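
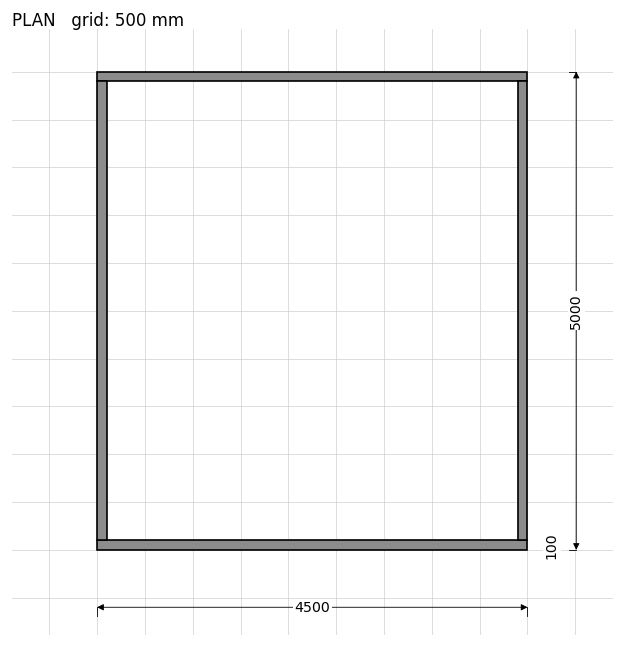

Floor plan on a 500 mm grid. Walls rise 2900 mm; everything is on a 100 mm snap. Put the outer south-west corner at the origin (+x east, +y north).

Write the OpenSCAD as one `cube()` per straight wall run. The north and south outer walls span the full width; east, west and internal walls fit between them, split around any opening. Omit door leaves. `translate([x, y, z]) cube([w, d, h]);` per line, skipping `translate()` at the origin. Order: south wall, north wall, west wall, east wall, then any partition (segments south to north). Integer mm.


cube([4500, 100, 2900]);
translate([0, 4900, 0]) cube([4500, 100, 2900]);
translate([0, 100, 0]) cube([100, 4800, 2900]);
translate([4400, 100, 0]) cube([100, 4800, 2900]);


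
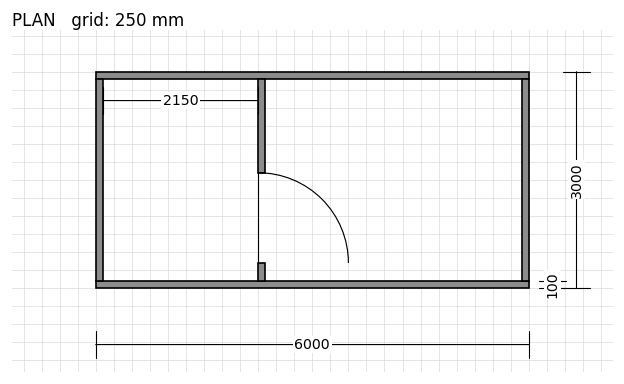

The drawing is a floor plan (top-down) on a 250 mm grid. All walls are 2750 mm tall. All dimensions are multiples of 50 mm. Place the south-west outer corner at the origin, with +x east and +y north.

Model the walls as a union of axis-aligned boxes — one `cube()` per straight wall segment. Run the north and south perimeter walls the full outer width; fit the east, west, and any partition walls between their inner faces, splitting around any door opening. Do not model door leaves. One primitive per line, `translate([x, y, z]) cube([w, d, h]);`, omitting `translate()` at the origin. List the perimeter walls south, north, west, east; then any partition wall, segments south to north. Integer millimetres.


cube([6000, 100, 2750]);
translate([0, 2900, 0]) cube([6000, 100, 2750]);
translate([0, 100, 0]) cube([100, 2800, 2750]);
translate([5900, 100, 0]) cube([100, 2800, 2750]);
translate([2250, 100, 0]) cube([100, 250, 2750]);
translate([2250, 1600, 0]) cube([100, 1300, 2750]);


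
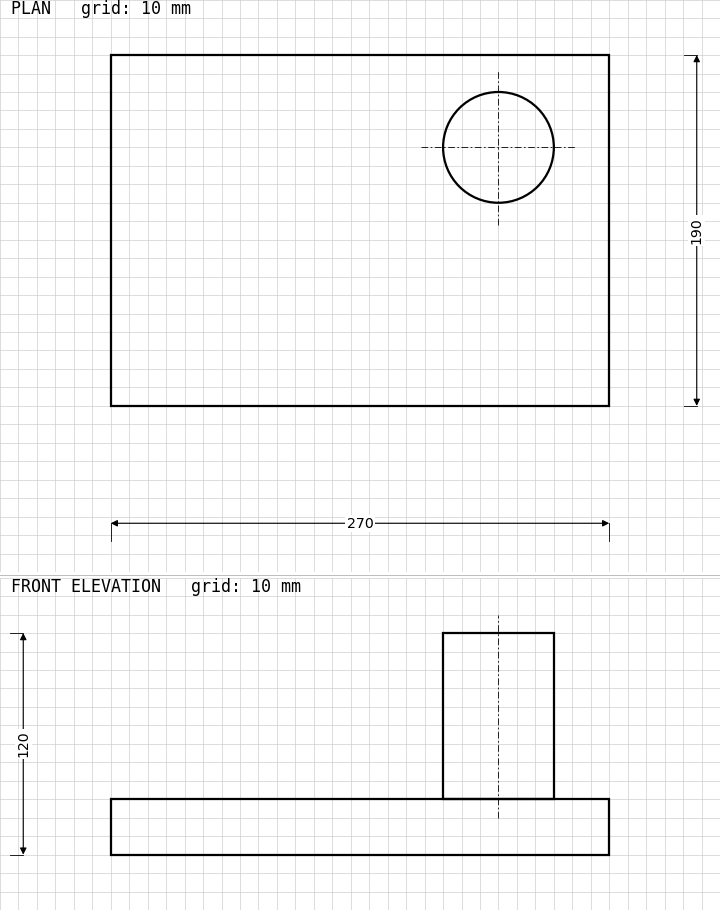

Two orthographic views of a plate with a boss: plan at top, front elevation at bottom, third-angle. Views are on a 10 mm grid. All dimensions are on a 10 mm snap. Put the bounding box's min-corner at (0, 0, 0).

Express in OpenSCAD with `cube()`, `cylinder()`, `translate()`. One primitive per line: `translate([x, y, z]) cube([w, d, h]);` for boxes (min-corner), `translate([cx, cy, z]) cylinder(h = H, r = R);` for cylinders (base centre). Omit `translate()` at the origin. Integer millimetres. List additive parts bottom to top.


cube([270, 190, 30]);
translate([210, 140, 30]) cylinder(h = 90, r = 30);


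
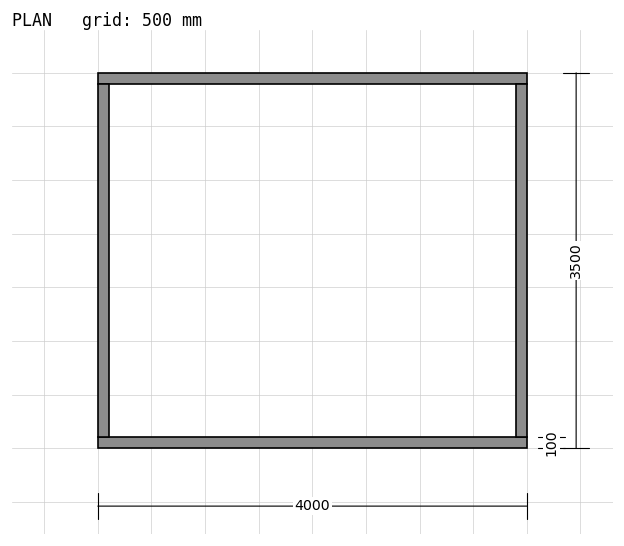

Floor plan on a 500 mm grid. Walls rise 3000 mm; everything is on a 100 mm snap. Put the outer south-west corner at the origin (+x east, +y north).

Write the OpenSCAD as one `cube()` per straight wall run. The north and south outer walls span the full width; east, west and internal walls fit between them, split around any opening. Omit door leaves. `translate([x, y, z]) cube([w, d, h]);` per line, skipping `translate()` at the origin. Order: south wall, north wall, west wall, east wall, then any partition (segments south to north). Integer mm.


cube([4000, 100, 3000]);
translate([0, 3400, 0]) cube([4000, 100, 3000]);
translate([0, 100, 0]) cube([100, 3300, 3000]);
translate([3900, 100, 0]) cube([100, 3300, 3000]);


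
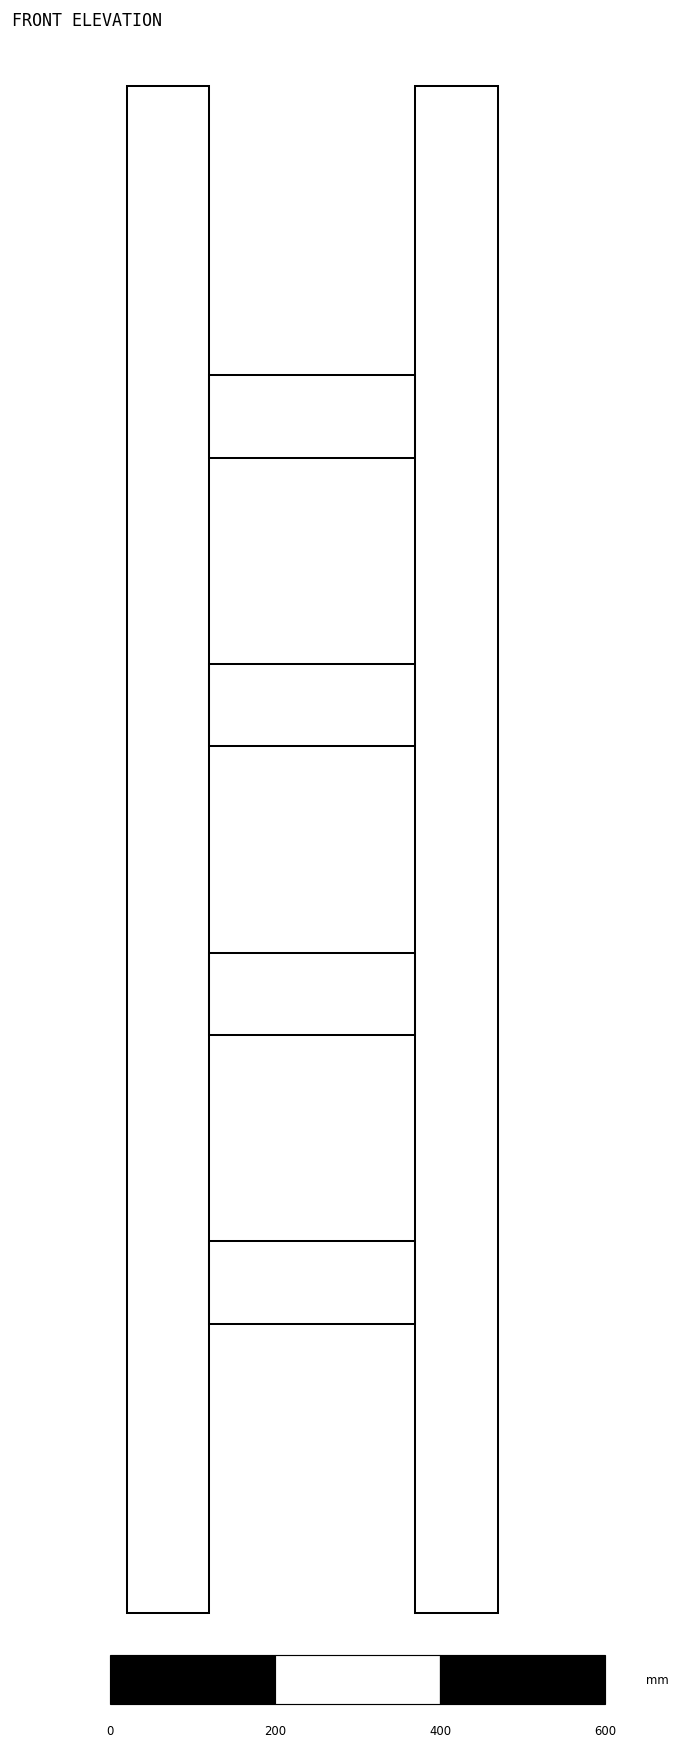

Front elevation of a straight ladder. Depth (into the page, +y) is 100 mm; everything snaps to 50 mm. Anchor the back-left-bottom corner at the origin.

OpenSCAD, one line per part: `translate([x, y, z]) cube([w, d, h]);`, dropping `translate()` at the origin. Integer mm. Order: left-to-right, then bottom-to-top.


cube([100, 100, 1850]);
translate([100, 0, 350]) cube([250, 100, 100]);
translate([100, 0, 700]) cube([250, 100, 100]);
translate([100, 0, 1050]) cube([250, 100, 100]);
translate([100, 0, 1400]) cube([250, 100, 100]);
translate([350, 0, 0]) cube([100, 100, 1850]);


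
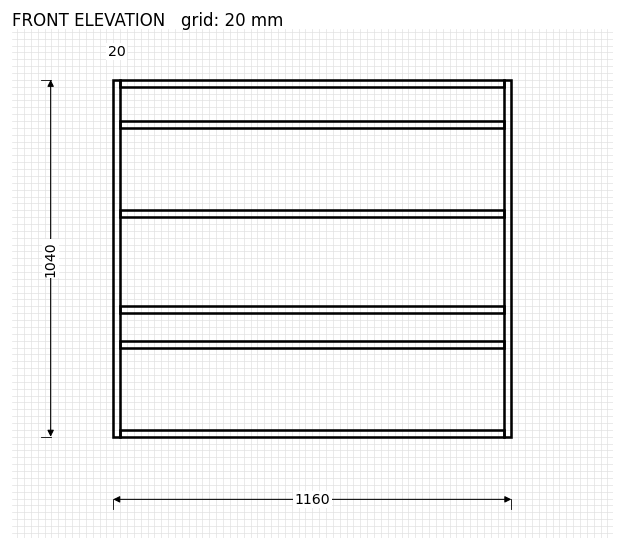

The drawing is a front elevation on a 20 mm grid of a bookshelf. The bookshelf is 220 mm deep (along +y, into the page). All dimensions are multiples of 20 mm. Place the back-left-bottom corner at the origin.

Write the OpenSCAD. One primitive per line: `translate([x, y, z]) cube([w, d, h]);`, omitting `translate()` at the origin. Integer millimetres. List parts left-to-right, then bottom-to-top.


cube([20, 220, 1040]);
translate([20, 0, 0]) cube([1120, 220, 20]);
translate([20, 0, 260]) cube([1120, 220, 20]);
translate([20, 0, 360]) cube([1120, 220, 20]);
translate([20, 0, 640]) cube([1120, 220, 20]);
translate([20, 0, 900]) cube([1120, 220, 20]);
translate([20, 0, 1020]) cube([1120, 220, 20]);
translate([1140, 0, 0]) cube([20, 220, 1040]);


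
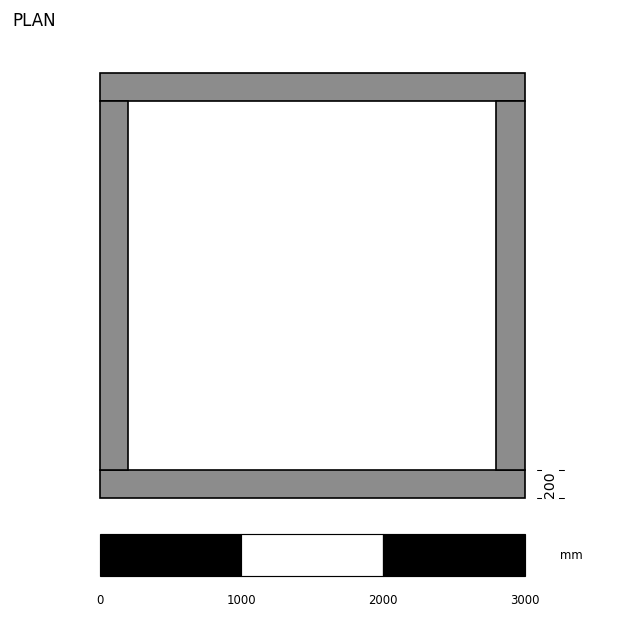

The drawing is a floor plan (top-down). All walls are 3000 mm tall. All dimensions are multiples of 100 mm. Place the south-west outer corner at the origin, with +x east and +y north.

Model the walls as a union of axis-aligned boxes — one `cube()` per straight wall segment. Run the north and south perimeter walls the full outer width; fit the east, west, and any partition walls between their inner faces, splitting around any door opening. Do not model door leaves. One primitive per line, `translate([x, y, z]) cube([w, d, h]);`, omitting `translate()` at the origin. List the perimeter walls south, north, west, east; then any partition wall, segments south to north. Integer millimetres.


cube([3000, 200, 3000]);
translate([0, 2800, 0]) cube([3000, 200, 3000]);
translate([0, 200, 0]) cube([200, 2600, 3000]);
translate([2800, 200, 0]) cube([200, 2600, 3000]);


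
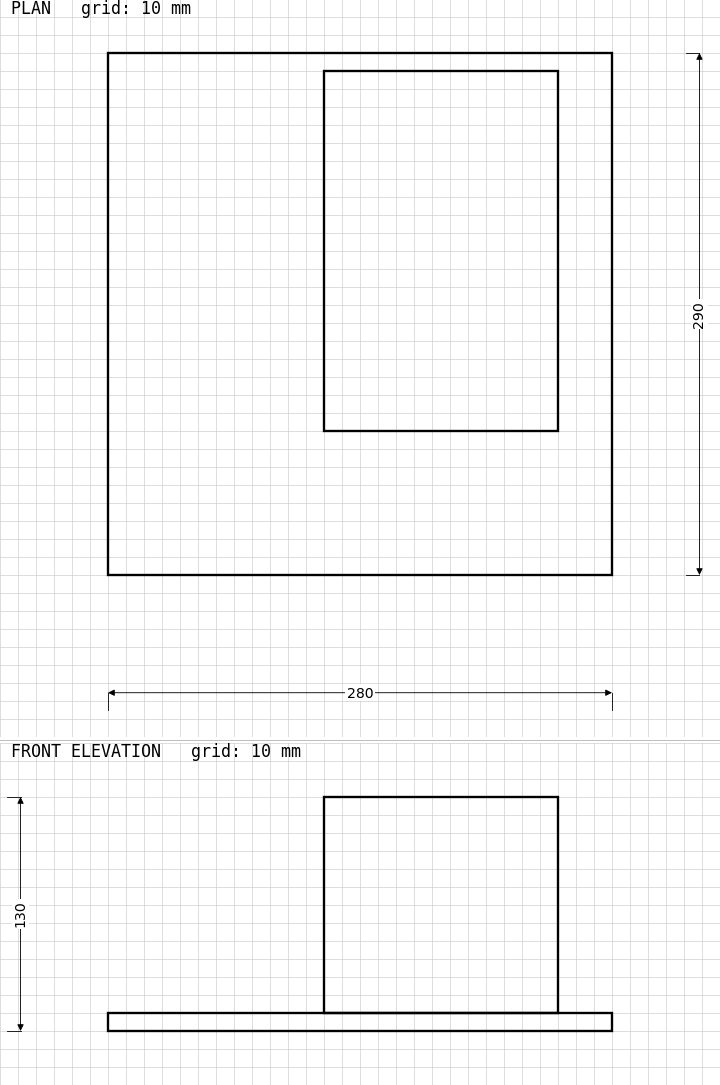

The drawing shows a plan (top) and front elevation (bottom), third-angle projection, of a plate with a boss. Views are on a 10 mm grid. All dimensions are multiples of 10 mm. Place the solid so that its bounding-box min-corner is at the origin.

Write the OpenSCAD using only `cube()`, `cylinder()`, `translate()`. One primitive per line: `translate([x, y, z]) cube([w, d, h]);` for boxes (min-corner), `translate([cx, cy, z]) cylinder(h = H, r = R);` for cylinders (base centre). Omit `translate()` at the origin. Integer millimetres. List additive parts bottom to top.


cube([280, 290, 10]);
translate([120, 80, 10]) cube([130, 200, 120]);


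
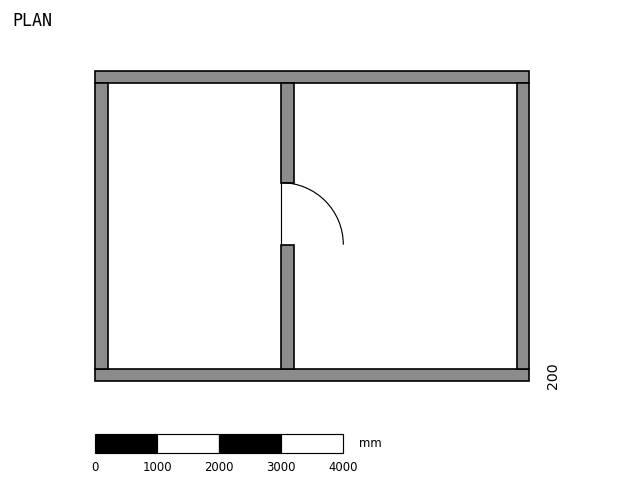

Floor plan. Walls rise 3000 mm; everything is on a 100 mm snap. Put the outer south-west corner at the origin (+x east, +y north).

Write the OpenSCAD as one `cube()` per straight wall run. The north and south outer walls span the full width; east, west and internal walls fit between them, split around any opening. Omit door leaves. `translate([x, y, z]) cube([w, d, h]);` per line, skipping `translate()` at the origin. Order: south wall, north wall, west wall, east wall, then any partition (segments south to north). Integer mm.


cube([7000, 200, 3000]);
translate([0, 4800, 0]) cube([7000, 200, 3000]);
translate([0, 200, 0]) cube([200, 4600, 3000]);
translate([6800, 200, 0]) cube([200, 4600, 3000]);
translate([3000, 200, 0]) cube([200, 2000, 3000]);
translate([3000, 3200, 0]) cube([200, 1600, 3000]);


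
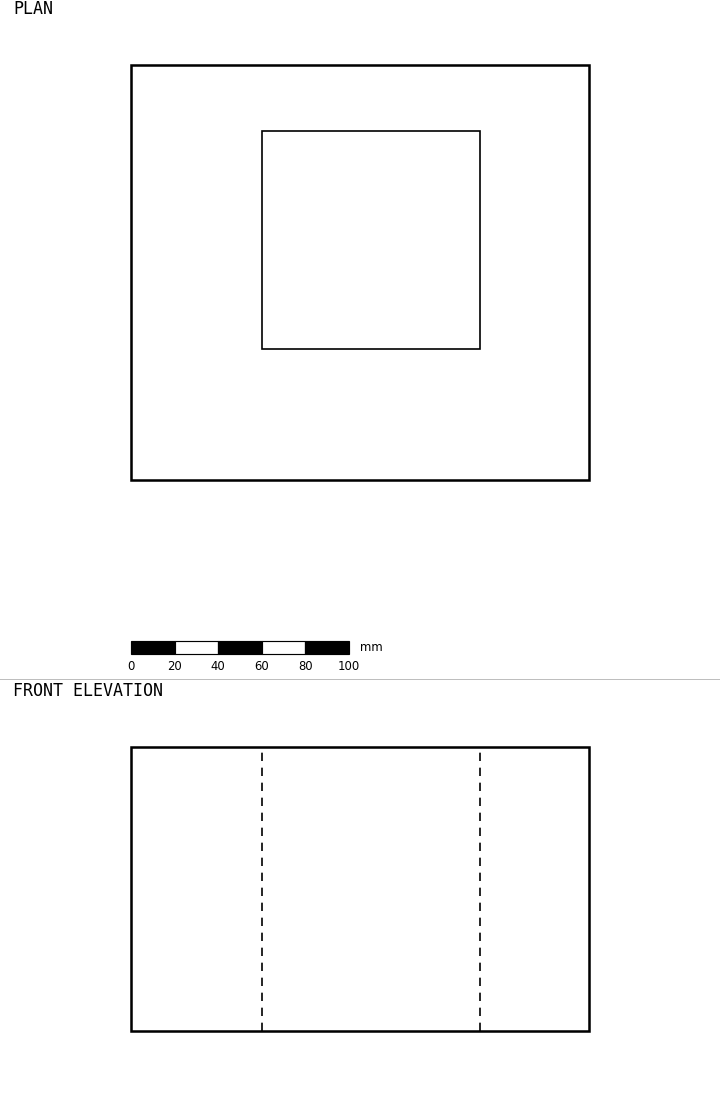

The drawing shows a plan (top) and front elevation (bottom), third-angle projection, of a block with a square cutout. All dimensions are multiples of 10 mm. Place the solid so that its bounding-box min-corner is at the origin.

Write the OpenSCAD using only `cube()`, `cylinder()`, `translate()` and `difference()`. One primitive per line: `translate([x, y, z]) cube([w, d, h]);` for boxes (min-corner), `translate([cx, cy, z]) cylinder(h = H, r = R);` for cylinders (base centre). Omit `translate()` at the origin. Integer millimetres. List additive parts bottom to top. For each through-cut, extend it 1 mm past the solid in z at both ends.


difference() {
  cube([210, 190, 130]);
  translate([60, 60, -1]) cube([100, 100, 132]);
}


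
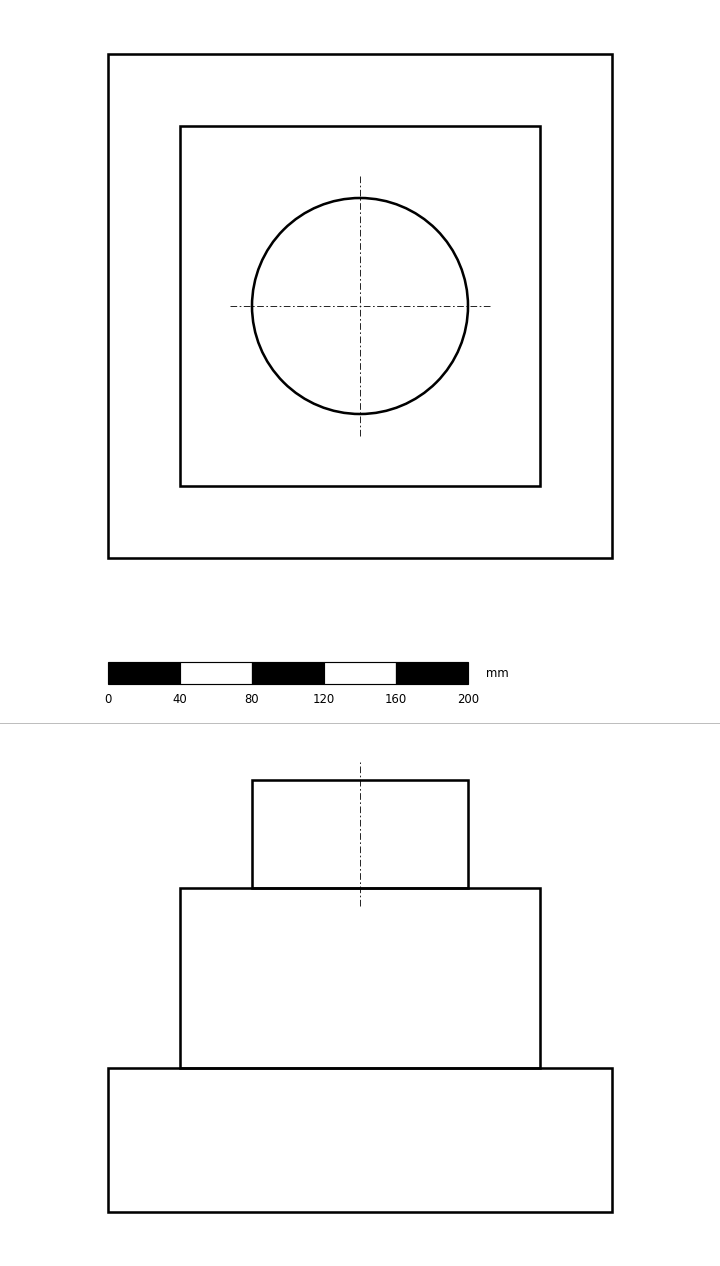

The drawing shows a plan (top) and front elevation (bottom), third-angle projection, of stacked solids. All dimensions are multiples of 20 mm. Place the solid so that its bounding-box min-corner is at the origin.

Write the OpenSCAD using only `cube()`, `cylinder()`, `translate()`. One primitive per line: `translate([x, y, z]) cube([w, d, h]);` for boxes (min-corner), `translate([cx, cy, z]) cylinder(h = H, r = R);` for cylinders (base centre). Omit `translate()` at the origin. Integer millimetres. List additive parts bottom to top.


cube([280, 280, 80]);
translate([40, 40, 80]) cube([200, 200, 100]);
translate([140, 140, 180]) cylinder(h = 60, r = 60);


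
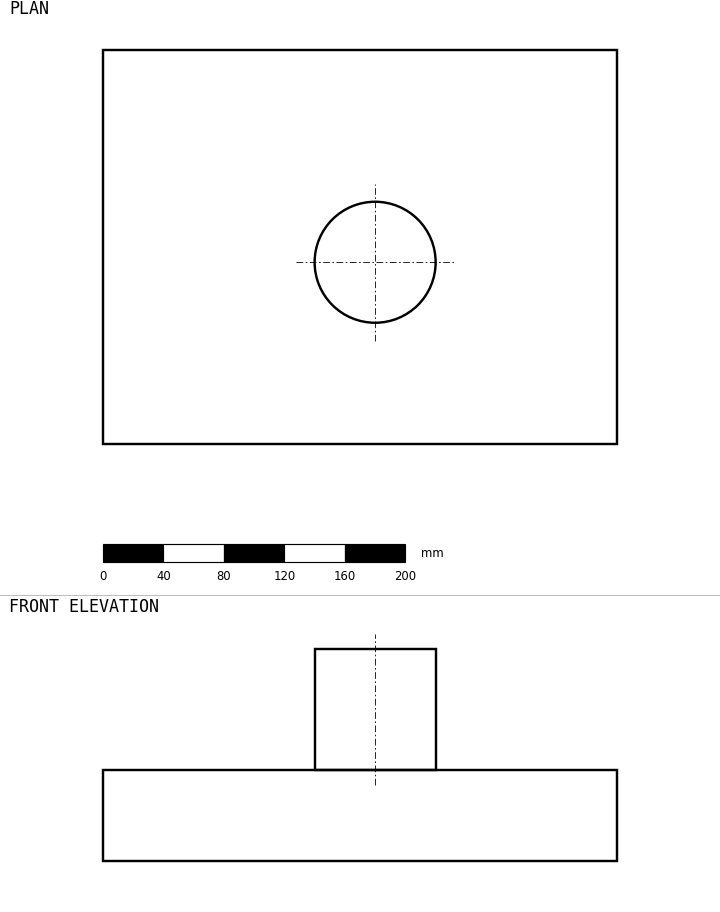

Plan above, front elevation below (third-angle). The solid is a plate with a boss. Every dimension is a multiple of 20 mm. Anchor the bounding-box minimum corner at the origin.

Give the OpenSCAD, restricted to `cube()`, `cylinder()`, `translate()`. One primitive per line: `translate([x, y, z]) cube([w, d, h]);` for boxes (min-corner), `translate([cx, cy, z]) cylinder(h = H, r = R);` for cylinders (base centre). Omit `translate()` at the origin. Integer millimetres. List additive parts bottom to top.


cube([340, 260, 60]);
translate([180, 120, 60]) cylinder(h = 80, r = 40);


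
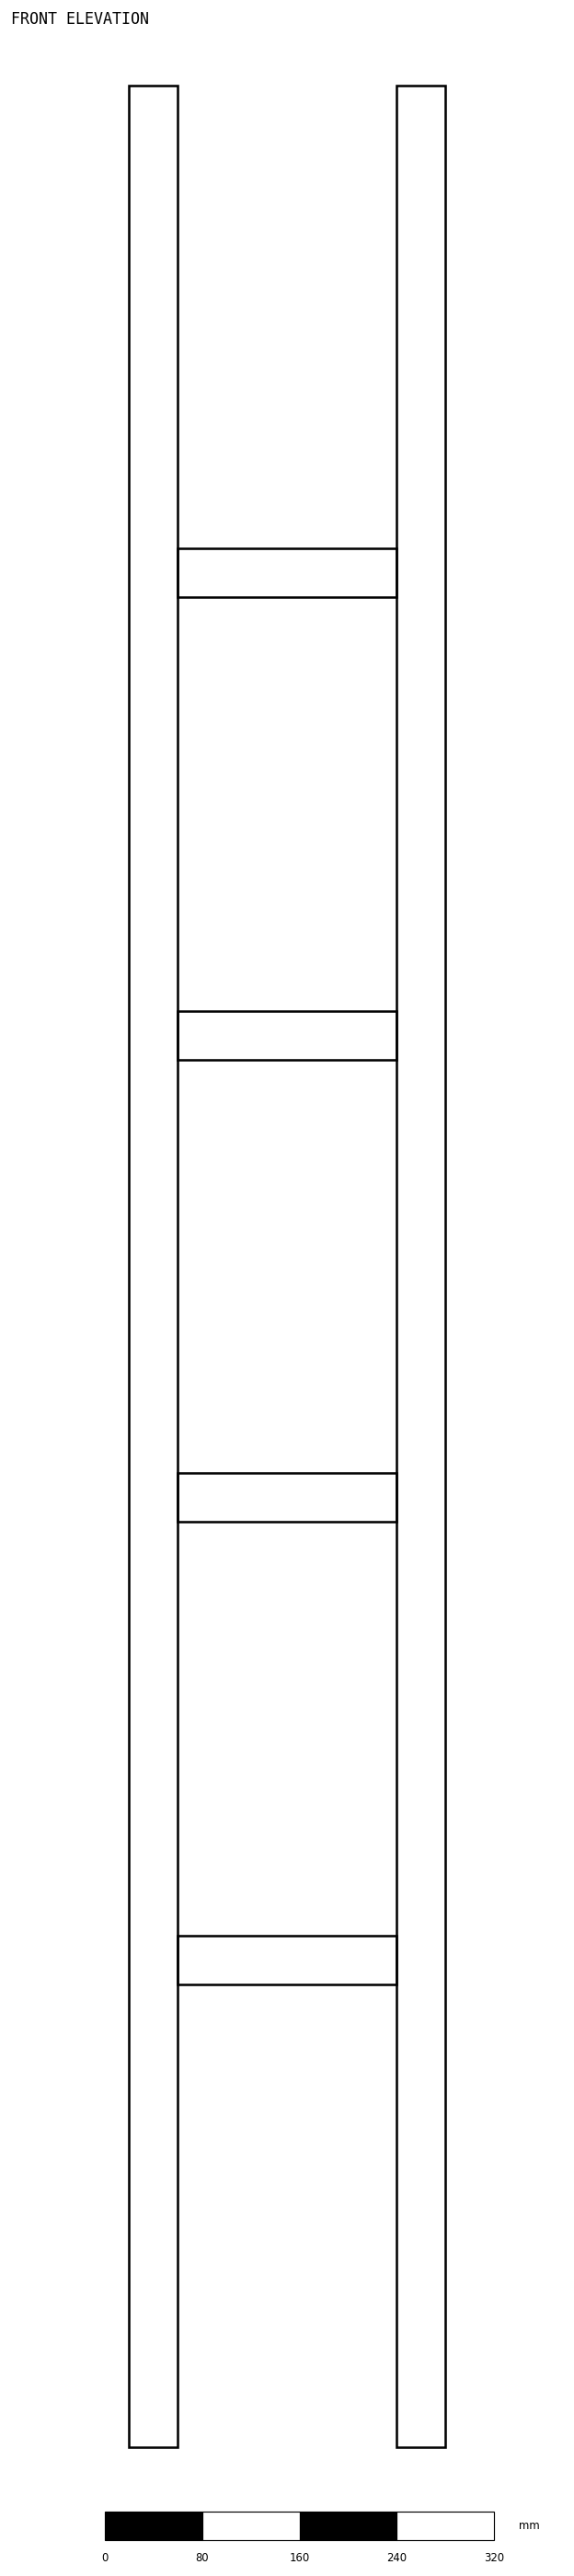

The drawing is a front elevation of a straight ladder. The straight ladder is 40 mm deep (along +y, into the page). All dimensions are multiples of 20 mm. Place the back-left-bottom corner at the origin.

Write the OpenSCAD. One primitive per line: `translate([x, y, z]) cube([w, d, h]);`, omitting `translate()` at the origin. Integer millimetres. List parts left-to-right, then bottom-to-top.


cube([40, 40, 1940]);
translate([40, 0, 380]) cube([180, 40, 40]);
translate([40, 0, 760]) cube([180, 40, 40]);
translate([40, 0, 1140]) cube([180, 40, 40]);
translate([40, 0, 1520]) cube([180, 40, 40]);
translate([220, 0, 0]) cube([40, 40, 1940]);


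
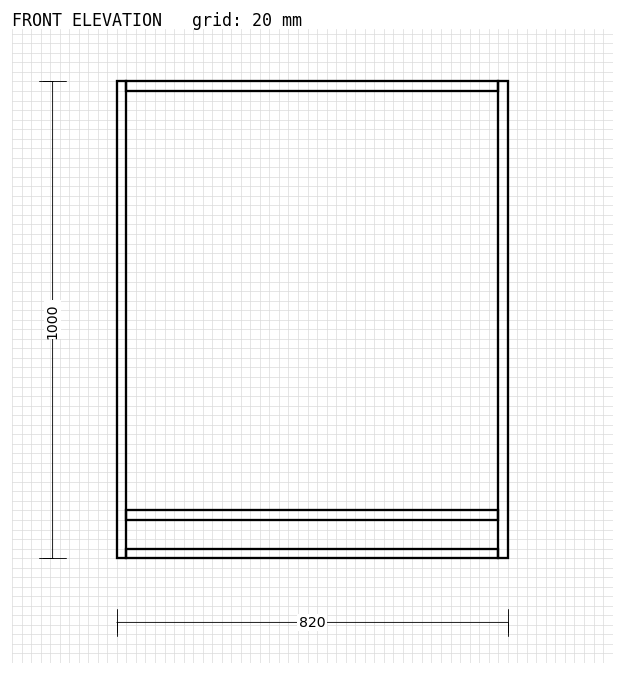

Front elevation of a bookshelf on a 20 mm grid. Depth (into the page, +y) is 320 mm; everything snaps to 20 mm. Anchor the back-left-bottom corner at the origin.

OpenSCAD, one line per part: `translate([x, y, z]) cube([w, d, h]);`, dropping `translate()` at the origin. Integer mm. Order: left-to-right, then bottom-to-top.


cube([20, 320, 1000]);
translate([20, 0, 0]) cube([780, 320, 20]);
translate([20, 0, 80]) cube([780, 320, 20]);
translate([20, 0, 980]) cube([780, 320, 20]);
translate([800, 0, 0]) cube([20, 320, 1000]);


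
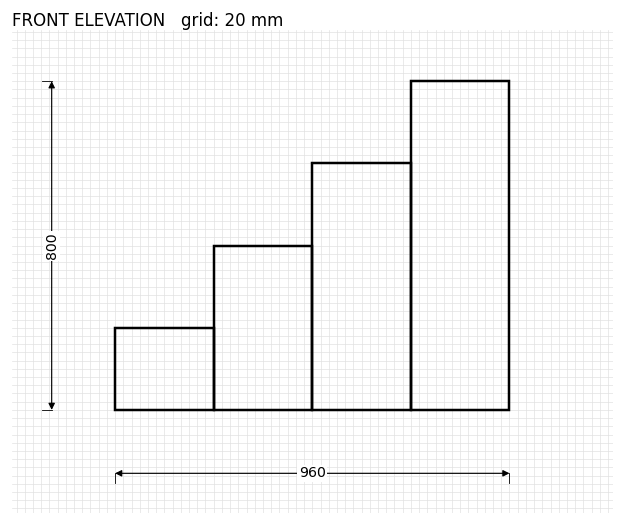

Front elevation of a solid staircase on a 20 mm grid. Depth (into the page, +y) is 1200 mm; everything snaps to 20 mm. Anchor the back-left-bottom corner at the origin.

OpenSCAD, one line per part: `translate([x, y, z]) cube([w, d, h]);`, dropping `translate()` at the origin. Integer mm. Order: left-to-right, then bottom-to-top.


cube([240, 1200, 200]);
translate([240, 0, 0]) cube([240, 1200, 400]);
translate([480, 0, 0]) cube([240, 1200, 600]);
translate([720, 0, 0]) cube([240, 1200, 800]);


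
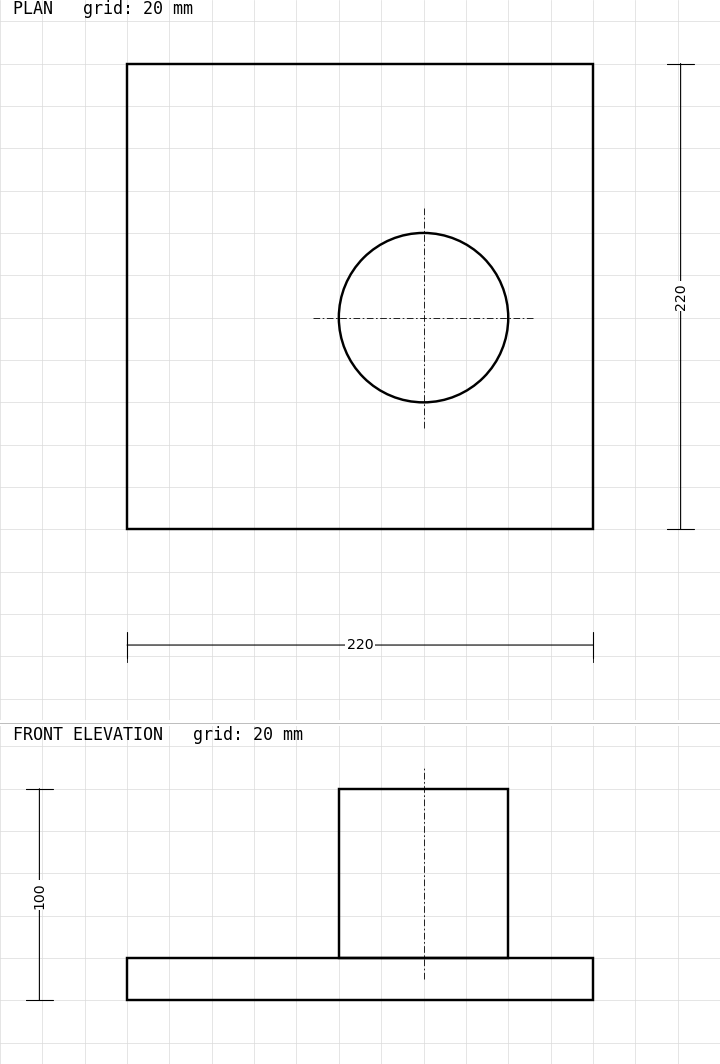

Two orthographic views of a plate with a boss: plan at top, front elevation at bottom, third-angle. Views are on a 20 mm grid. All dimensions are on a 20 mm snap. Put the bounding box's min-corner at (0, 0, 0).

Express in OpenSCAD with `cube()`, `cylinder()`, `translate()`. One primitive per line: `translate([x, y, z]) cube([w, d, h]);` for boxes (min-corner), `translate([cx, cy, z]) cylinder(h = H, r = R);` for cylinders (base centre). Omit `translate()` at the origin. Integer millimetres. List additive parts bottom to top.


cube([220, 220, 20]);
translate([140, 100, 20]) cylinder(h = 80, r = 40);


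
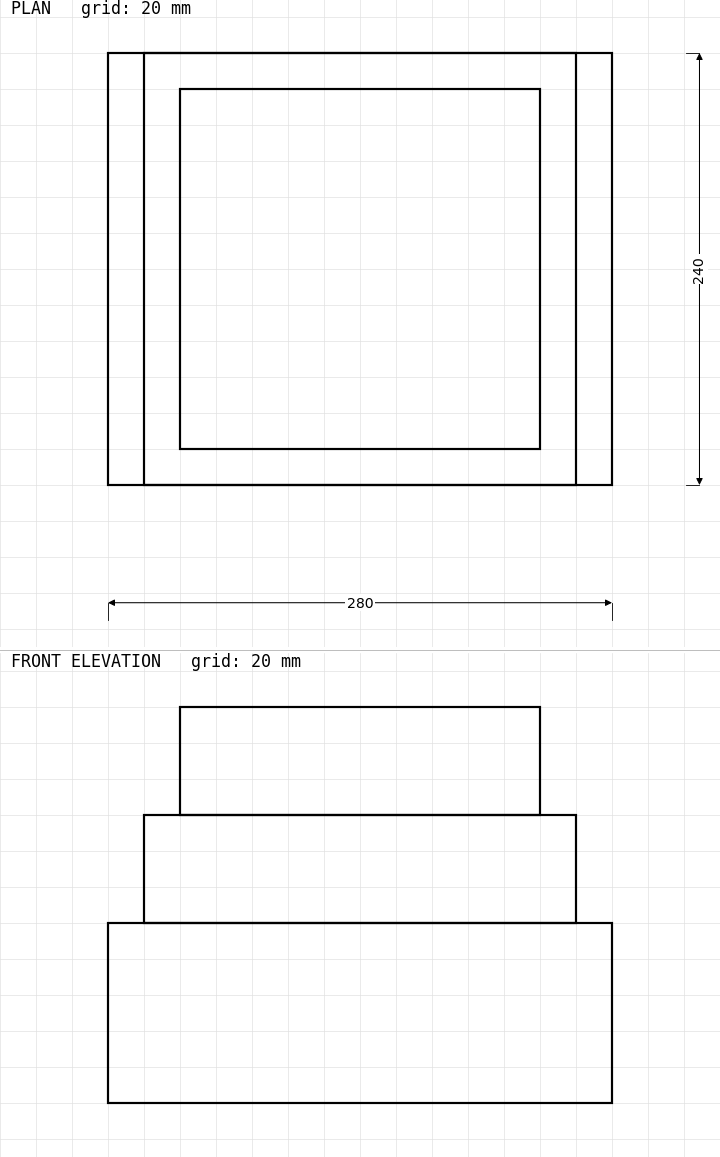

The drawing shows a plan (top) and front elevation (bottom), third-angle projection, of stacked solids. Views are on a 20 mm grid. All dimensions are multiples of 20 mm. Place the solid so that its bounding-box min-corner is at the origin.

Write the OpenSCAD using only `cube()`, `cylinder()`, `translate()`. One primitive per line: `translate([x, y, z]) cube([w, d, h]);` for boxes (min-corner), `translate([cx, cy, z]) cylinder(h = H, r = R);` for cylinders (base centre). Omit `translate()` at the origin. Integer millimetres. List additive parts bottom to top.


cube([280, 240, 100]);
translate([20, 0, 100]) cube([240, 240, 60]);
translate([40, 20, 160]) cube([200, 200, 60]);


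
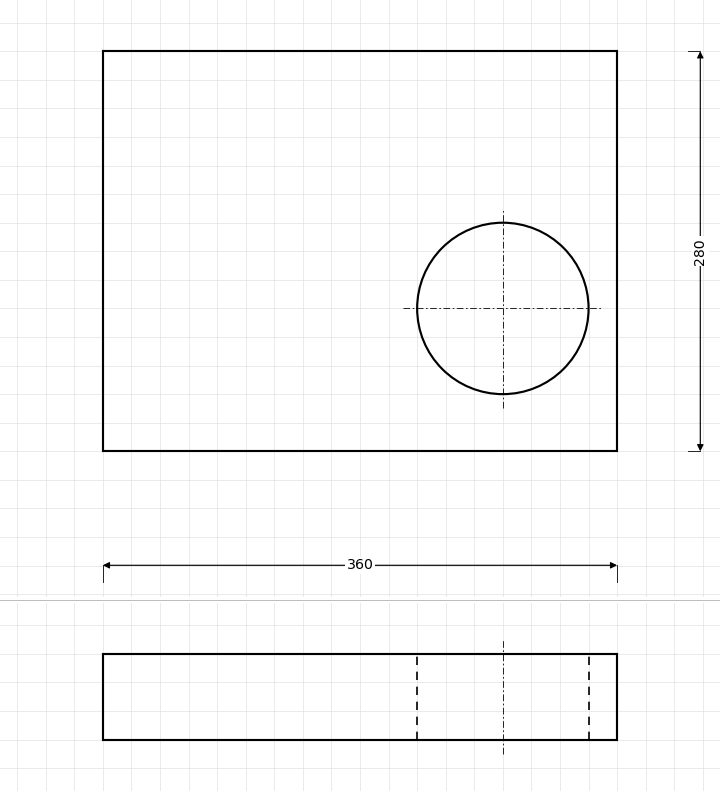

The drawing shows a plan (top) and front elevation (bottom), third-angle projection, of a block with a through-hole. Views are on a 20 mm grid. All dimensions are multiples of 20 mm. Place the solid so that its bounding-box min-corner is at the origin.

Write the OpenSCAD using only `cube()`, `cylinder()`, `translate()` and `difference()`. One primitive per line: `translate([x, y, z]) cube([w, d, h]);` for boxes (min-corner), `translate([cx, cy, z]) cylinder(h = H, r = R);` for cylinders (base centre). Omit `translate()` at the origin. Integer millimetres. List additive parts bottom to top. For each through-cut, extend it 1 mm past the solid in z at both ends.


difference() {
  cube([360, 280, 60]);
  translate([280, 100, -1]) cylinder(h = 62, r = 60);
}


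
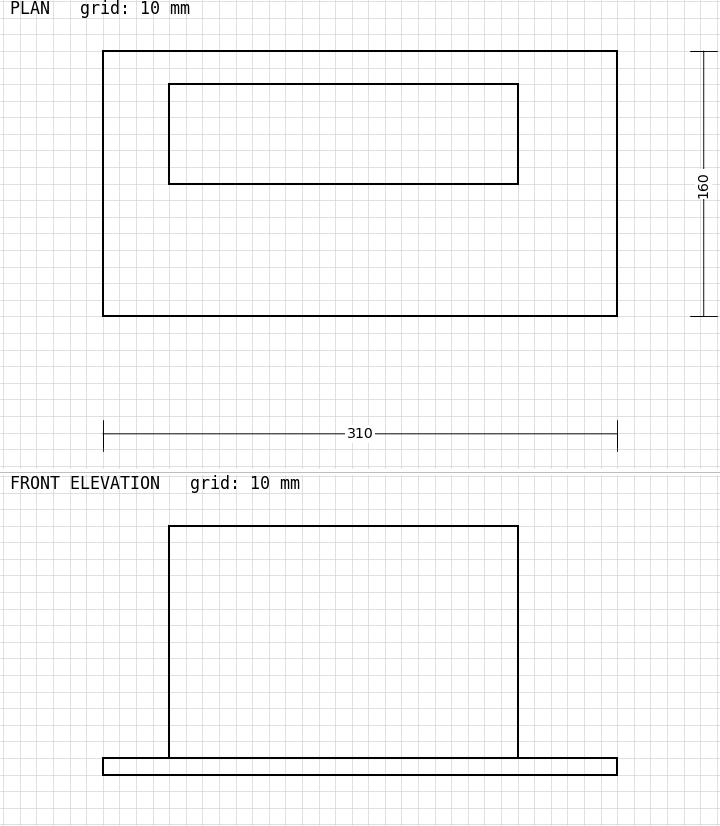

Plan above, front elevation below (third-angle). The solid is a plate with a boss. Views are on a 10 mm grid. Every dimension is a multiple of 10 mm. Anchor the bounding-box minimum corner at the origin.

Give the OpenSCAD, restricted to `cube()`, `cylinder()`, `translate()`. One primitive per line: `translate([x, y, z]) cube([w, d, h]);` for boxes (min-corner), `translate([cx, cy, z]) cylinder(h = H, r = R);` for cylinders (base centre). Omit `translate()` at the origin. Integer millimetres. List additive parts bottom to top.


cube([310, 160, 10]);
translate([40, 80, 10]) cube([210, 60, 140]);


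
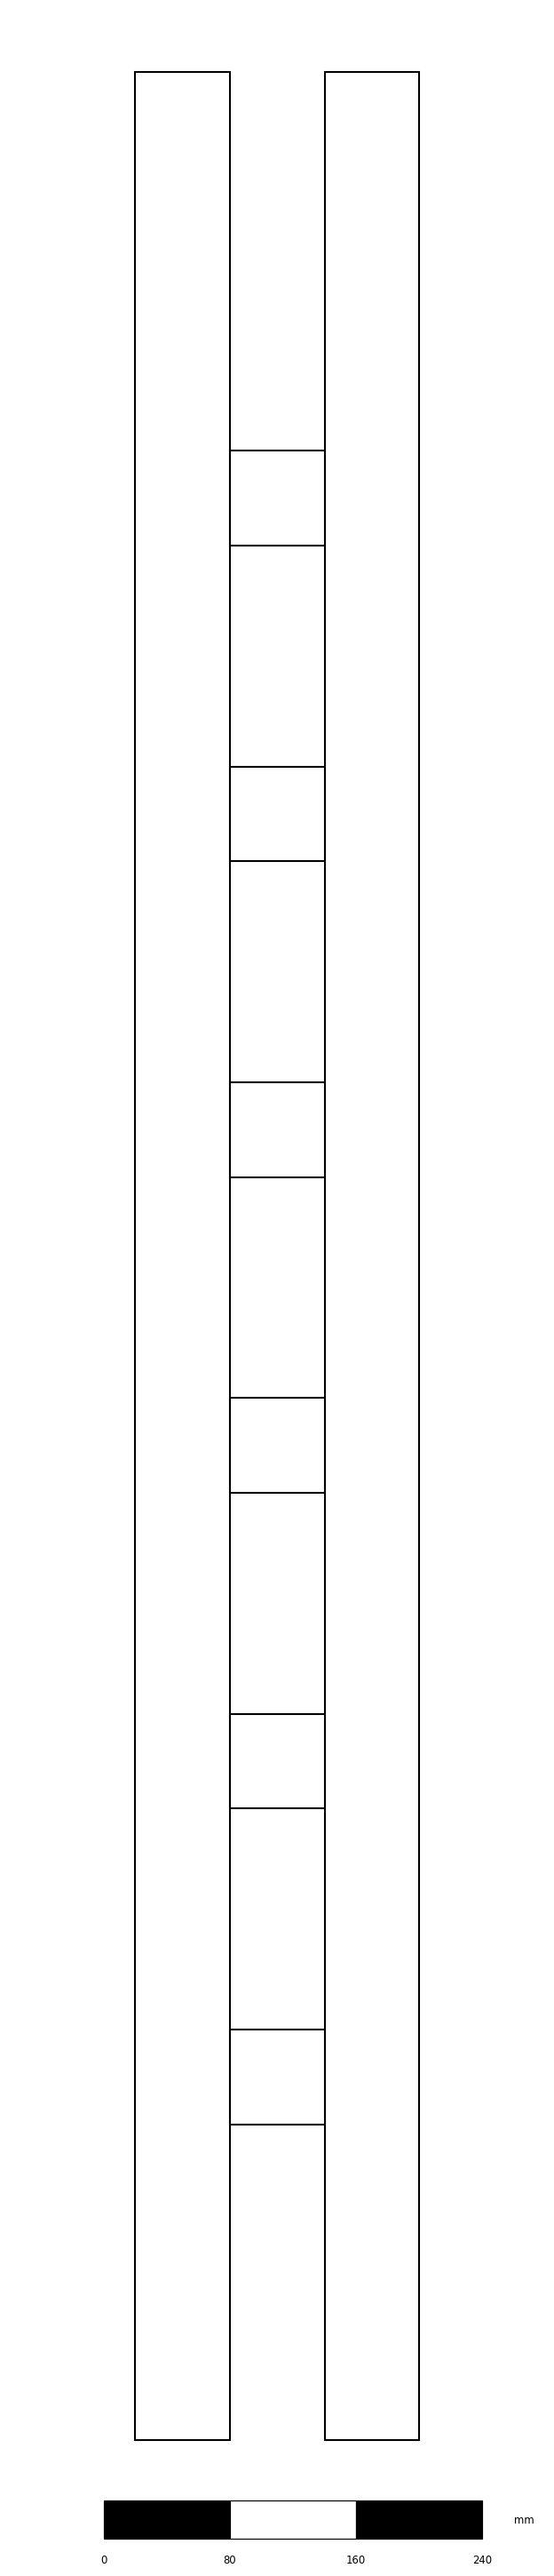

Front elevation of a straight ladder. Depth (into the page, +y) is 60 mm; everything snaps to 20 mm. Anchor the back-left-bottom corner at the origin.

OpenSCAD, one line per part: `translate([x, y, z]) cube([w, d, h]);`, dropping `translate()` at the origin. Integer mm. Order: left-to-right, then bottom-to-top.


cube([60, 60, 1500]);
translate([60, 0, 200]) cube([60, 60, 60]);
translate([60, 0, 400]) cube([60, 60, 60]);
translate([60, 0, 600]) cube([60, 60, 60]);
translate([60, 0, 800]) cube([60, 60, 60]);
translate([60, 0, 1000]) cube([60, 60, 60]);
translate([60, 0, 1200]) cube([60, 60, 60]);
translate([120, 0, 0]) cube([60, 60, 1500]);


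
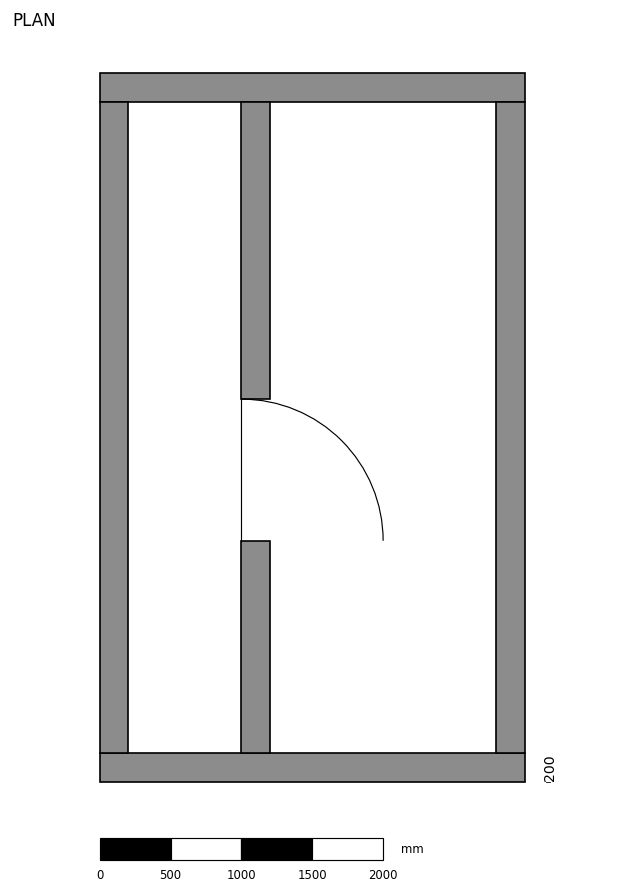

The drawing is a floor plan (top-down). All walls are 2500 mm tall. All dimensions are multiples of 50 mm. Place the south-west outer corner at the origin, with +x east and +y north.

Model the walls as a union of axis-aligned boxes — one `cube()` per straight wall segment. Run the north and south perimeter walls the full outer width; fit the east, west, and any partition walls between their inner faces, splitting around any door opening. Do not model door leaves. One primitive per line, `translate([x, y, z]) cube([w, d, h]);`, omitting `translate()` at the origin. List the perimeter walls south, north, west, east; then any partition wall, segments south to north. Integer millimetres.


cube([3000, 200, 2500]);
translate([0, 4800, 0]) cube([3000, 200, 2500]);
translate([0, 200, 0]) cube([200, 4600, 2500]);
translate([2800, 200, 0]) cube([200, 4600, 2500]);
translate([1000, 200, 0]) cube([200, 1500, 2500]);
translate([1000, 2700, 0]) cube([200, 2100, 2500]);


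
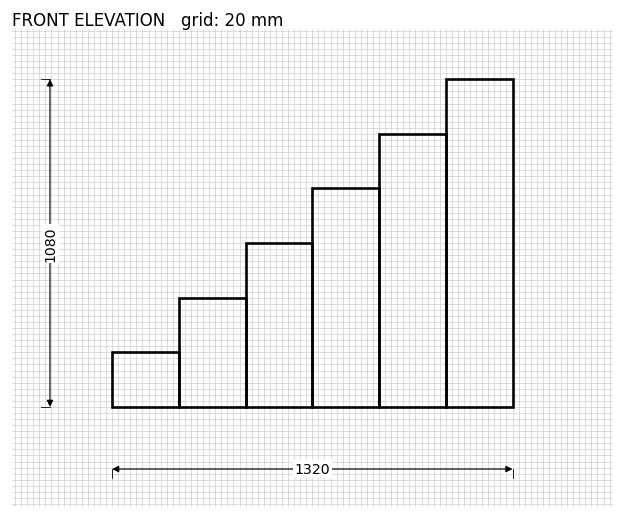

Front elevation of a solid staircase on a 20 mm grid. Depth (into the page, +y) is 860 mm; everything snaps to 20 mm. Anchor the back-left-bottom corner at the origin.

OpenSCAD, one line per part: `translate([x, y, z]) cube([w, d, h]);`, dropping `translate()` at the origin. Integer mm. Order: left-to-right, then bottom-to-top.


cube([220, 860, 180]);
translate([220, 0, 0]) cube([220, 860, 360]);
translate([440, 0, 0]) cube([220, 860, 540]);
translate([660, 0, 0]) cube([220, 860, 720]);
translate([880, 0, 0]) cube([220, 860, 900]);
translate([1100, 0, 0]) cube([220, 860, 1080]);


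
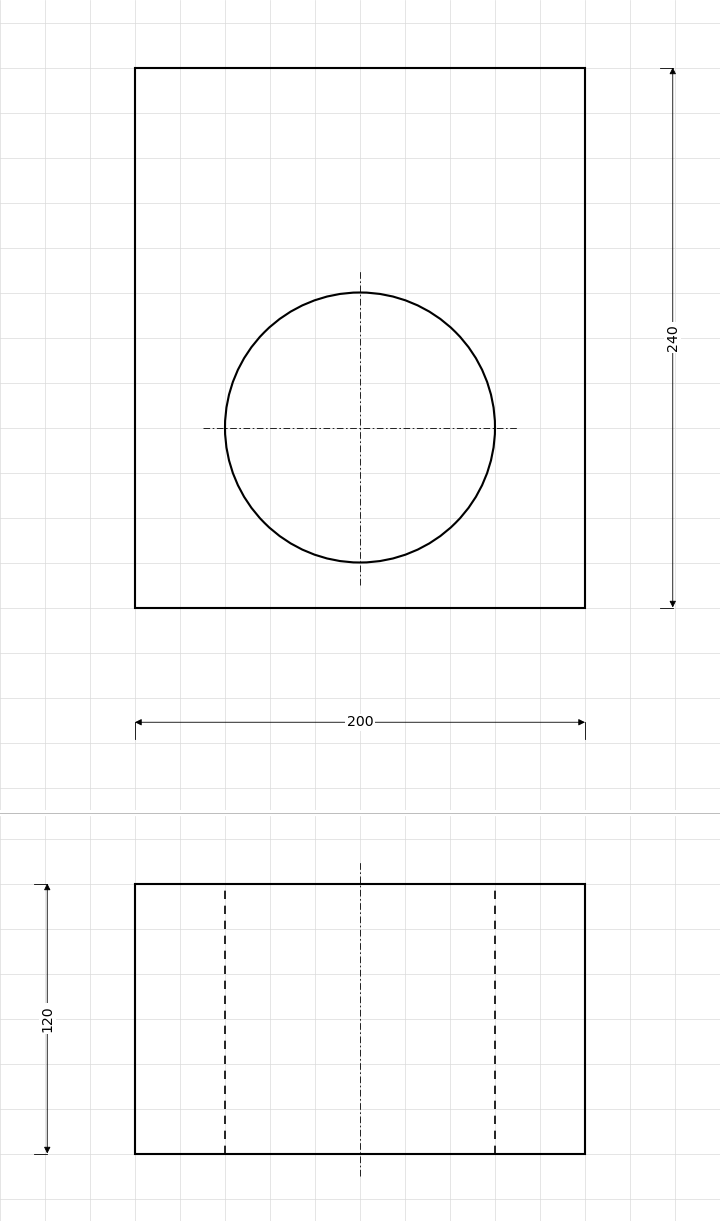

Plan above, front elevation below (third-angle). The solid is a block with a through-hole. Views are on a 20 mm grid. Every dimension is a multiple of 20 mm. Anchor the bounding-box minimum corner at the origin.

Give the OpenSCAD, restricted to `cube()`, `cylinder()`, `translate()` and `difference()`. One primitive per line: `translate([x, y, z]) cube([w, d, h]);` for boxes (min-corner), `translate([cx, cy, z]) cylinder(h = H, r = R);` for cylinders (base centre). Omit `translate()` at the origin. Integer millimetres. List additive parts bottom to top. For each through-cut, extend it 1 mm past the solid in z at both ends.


difference() {
  cube([200, 240, 120]);
  translate([100, 80, -1]) cylinder(h = 122, r = 60);
}


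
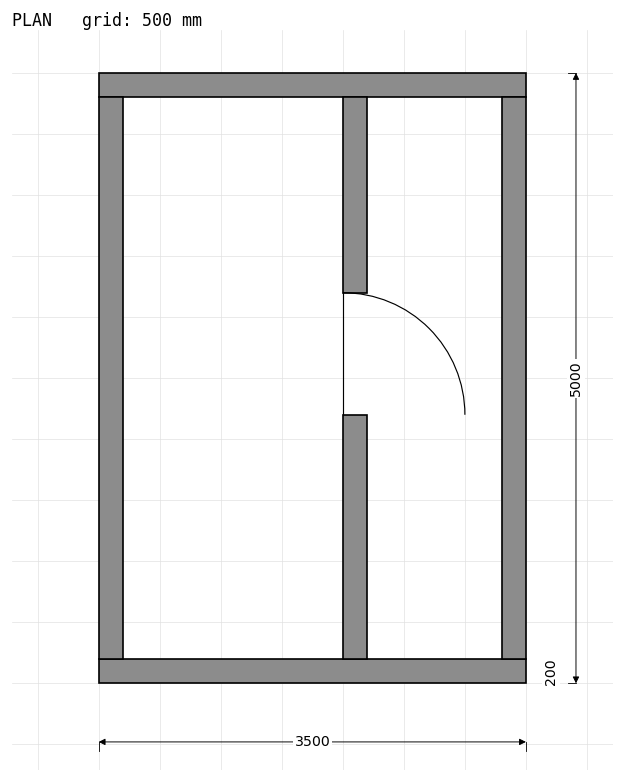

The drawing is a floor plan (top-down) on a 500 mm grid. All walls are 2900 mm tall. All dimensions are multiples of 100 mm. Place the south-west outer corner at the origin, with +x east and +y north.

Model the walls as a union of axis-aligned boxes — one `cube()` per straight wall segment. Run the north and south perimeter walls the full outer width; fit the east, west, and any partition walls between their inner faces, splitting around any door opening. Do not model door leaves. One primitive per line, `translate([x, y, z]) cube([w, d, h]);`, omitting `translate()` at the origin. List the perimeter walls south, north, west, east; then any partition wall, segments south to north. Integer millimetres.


cube([3500, 200, 2900]);
translate([0, 4800, 0]) cube([3500, 200, 2900]);
translate([0, 200, 0]) cube([200, 4600, 2900]);
translate([3300, 200, 0]) cube([200, 4600, 2900]);
translate([2000, 200, 0]) cube([200, 2000, 2900]);
translate([2000, 3200, 0]) cube([200, 1600, 2900]);


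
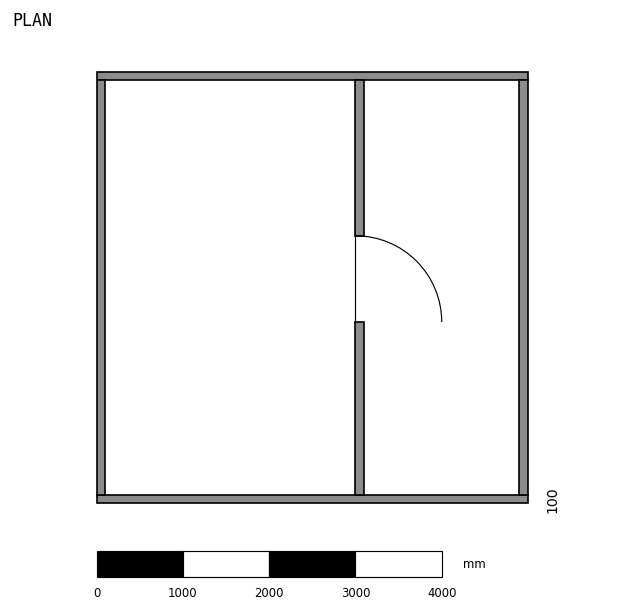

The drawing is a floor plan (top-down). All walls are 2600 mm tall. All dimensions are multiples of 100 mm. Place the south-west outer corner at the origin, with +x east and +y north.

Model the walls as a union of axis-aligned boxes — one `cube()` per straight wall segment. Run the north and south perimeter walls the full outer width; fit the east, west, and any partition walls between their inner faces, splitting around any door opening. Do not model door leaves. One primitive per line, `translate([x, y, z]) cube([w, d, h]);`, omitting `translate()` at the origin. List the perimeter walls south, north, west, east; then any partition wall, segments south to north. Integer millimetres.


cube([5000, 100, 2600]);
translate([0, 4900, 0]) cube([5000, 100, 2600]);
translate([0, 100, 0]) cube([100, 4800, 2600]);
translate([4900, 100, 0]) cube([100, 4800, 2600]);
translate([3000, 100, 0]) cube([100, 2000, 2600]);
translate([3000, 3100, 0]) cube([100, 1800, 2600]);


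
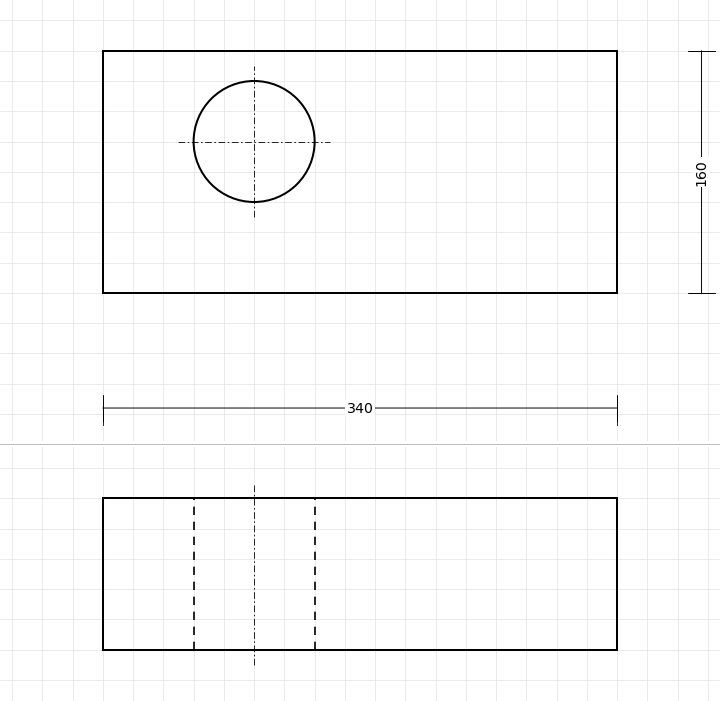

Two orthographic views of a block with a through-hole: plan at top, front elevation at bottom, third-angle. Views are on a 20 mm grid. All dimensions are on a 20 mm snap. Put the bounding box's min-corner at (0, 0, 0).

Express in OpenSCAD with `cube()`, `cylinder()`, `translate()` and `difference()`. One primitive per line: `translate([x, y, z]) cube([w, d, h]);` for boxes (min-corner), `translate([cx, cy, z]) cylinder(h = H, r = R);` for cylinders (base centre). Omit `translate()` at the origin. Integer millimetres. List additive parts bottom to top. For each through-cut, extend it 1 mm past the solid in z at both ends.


difference() {
  cube([340, 160, 100]);
  translate([100, 100, -1]) cylinder(h = 102, r = 40);
}


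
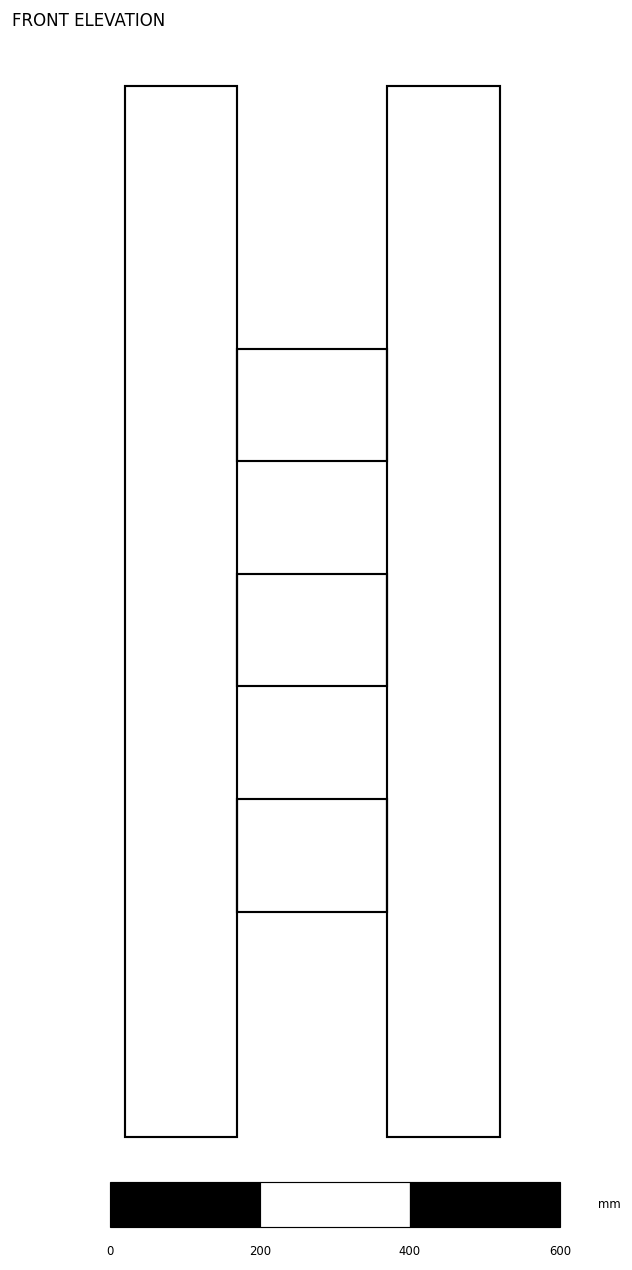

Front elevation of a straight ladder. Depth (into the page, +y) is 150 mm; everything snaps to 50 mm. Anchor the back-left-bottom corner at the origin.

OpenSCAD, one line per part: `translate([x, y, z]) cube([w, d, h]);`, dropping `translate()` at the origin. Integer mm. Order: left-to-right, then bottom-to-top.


cube([150, 150, 1400]);
translate([150, 0, 300]) cube([200, 150, 150]);
translate([150, 0, 600]) cube([200, 150, 150]);
translate([150, 0, 900]) cube([200, 150, 150]);
translate([350, 0, 0]) cube([150, 150, 1400]);


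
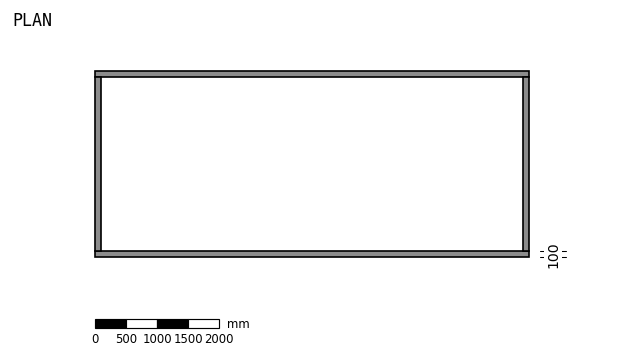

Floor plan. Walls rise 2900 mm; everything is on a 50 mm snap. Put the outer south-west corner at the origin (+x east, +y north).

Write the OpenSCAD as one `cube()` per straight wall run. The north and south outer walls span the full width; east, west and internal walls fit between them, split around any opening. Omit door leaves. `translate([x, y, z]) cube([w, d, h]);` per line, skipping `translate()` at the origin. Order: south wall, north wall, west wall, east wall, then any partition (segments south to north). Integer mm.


cube([7000, 100, 2900]);
translate([0, 2900, 0]) cube([7000, 100, 2900]);
translate([0, 100, 0]) cube([100, 2800, 2900]);
translate([6900, 100, 0]) cube([100, 2800, 2900]);


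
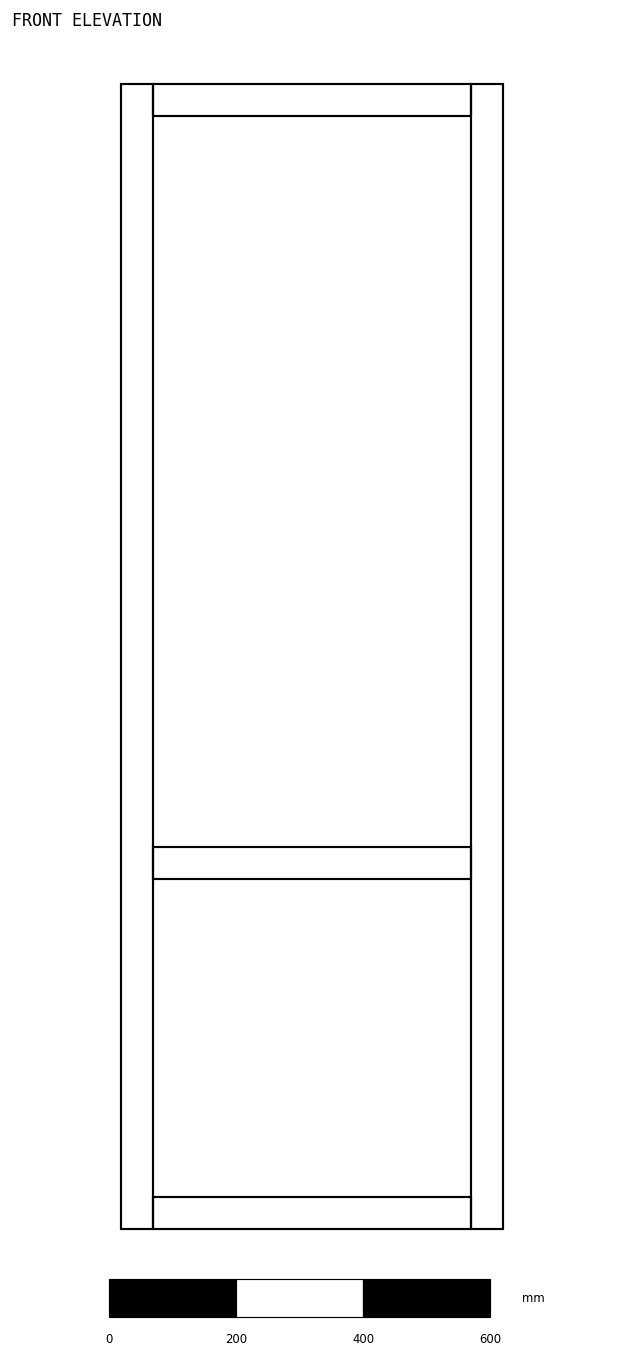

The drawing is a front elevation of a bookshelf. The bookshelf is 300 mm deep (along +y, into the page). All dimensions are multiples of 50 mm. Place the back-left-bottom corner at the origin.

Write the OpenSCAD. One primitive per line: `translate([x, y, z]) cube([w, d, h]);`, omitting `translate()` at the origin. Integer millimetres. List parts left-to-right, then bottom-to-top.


cube([50, 300, 1800]);
translate([50, 0, 0]) cube([500, 300, 50]);
translate([50, 0, 550]) cube([500, 300, 50]);
translate([50, 0, 1750]) cube([500, 300, 50]);
translate([550, 0, 0]) cube([50, 300, 1800]);


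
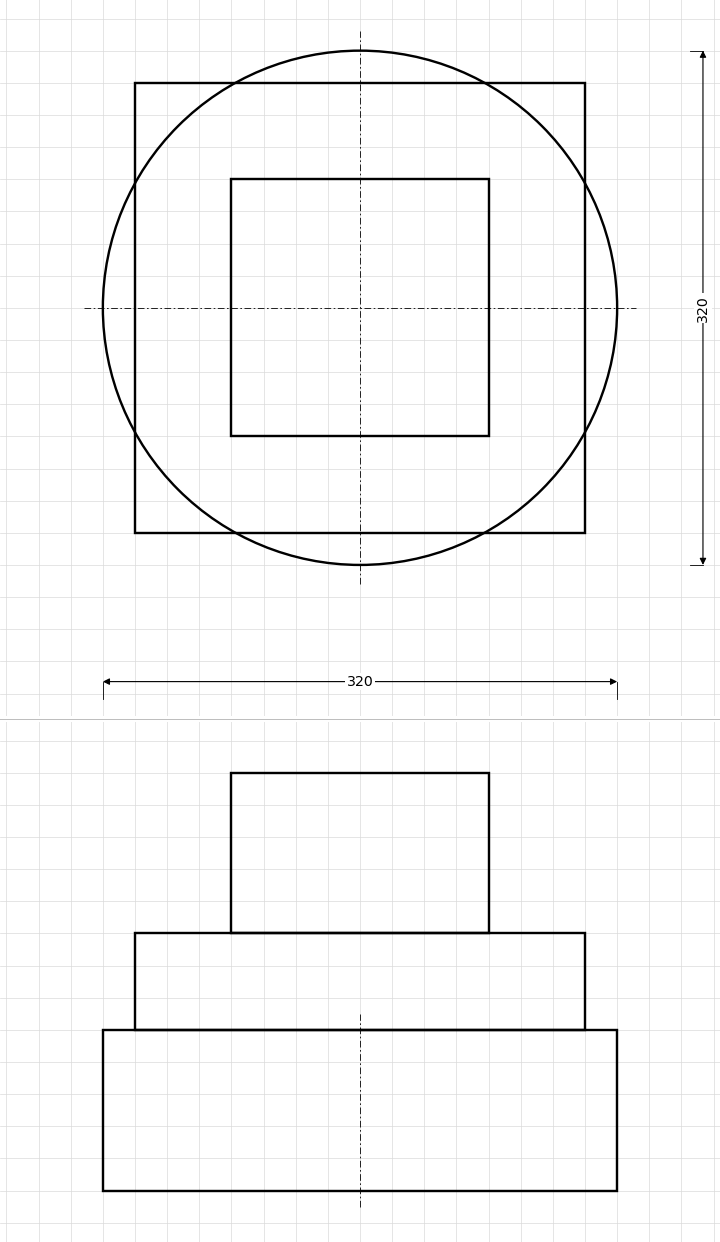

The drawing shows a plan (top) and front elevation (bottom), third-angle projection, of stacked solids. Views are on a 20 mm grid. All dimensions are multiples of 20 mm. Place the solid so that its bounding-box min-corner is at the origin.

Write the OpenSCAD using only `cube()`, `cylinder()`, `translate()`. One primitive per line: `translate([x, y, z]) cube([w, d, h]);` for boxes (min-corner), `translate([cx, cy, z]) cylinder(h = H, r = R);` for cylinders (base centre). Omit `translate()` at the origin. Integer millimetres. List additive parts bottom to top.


translate([160, 160, 0]) cylinder(h = 100, r = 160);
translate([20, 20, 100]) cube([280, 280, 60]);
translate([80, 80, 160]) cube([160, 160, 100]);


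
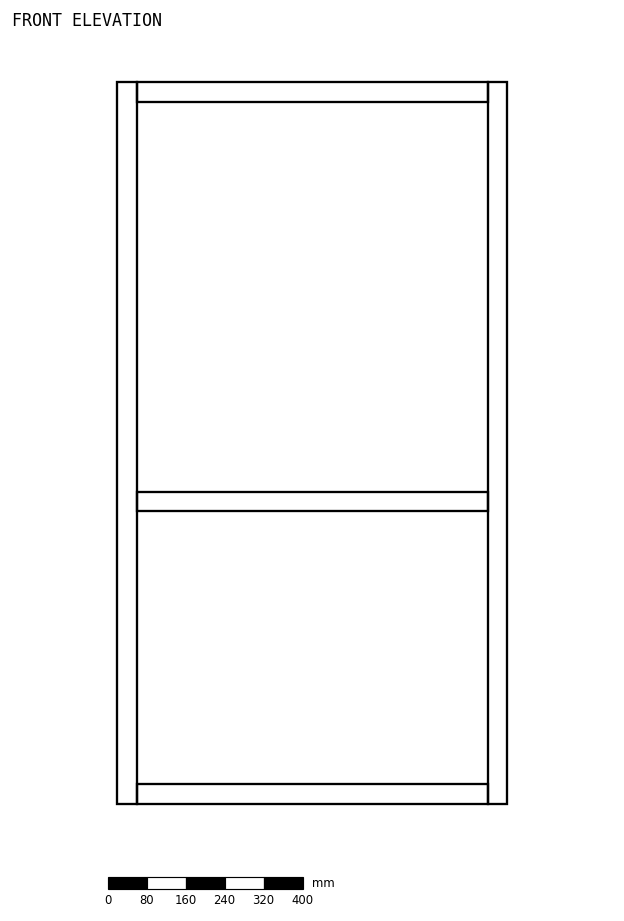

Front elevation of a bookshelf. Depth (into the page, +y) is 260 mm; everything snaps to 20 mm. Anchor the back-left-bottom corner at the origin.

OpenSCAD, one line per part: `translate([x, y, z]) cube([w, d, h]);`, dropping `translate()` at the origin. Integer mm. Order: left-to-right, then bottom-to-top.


cube([40, 260, 1480]);
translate([40, 0, 0]) cube([720, 260, 40]);
translate([40, 0, 600]) cube([720, 260, 40]);
translate([40, 0, 1440]) cube([720, 260, 40]);
translate([760, 0, 0]) cube([40, 260, 1480]);


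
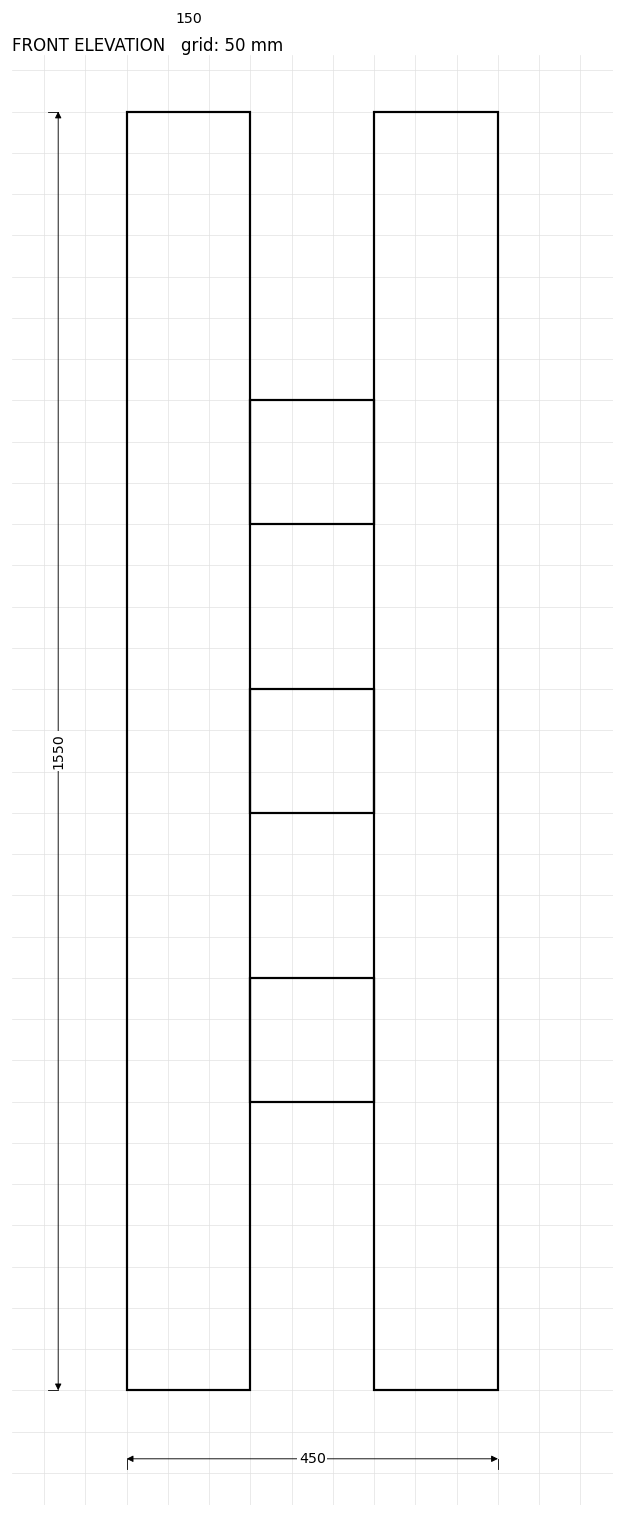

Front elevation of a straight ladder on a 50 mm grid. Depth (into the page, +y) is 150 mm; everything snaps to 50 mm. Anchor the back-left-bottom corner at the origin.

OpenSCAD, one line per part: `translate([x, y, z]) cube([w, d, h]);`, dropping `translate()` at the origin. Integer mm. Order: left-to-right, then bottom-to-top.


cube([150, 150, 1550]);
translate([150, 0, 350]) cube([150, 150, 150]);
translate([150, 0, 700]) cube([150, 150, 150]);
translate([150, 0, 1050]) cube([150, 150, 150]);
translate([300, 0, 0]) cube([150, 150, 1550]);


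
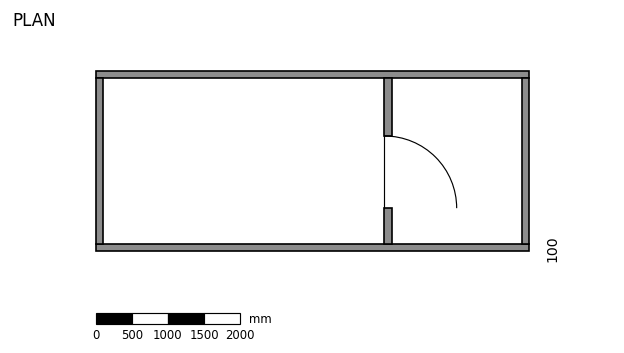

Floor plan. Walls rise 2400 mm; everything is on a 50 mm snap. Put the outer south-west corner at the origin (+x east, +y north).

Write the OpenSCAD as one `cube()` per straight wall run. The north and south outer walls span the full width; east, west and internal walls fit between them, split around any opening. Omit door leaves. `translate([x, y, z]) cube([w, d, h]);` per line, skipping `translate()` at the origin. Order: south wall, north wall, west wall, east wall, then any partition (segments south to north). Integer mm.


cube([6000, 100, 2400]);
translate([0, 2400, 0]) cube([6000, 100, 2400]);
translate([0, 100, 0]) cube([100, 2300, 2400]);
translate([5900, 100, 0]) cube([100, 2300, 2400]);
translate([4000, 100, 0]) cube([100, 500, 2400]);
translate([4000, 1600, 0]) cube([100, 800, 2400]);


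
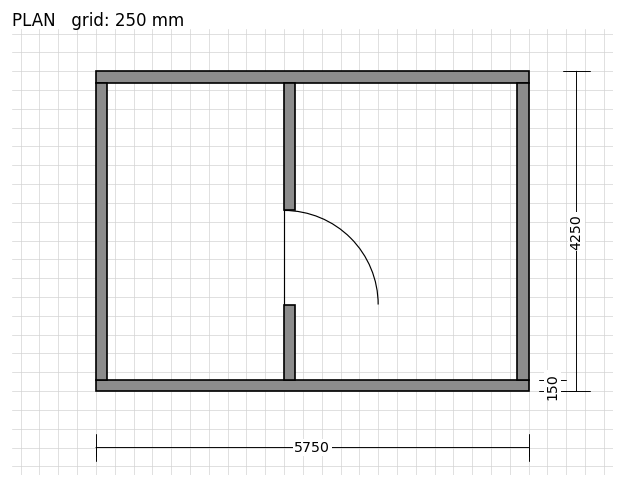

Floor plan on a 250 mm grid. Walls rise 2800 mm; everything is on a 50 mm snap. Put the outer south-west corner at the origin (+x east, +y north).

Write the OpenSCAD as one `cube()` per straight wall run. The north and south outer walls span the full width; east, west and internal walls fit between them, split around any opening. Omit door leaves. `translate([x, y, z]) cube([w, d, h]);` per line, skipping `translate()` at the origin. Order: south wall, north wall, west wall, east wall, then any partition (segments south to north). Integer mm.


cube([5750, 150, 2800]);
translate([0, 4100, 0]) cube([5750, 150, 2800]);
translate([0, 150, 0]) cube([150, 3950, 2800]);
translate([5600, 150, 0]) cube([150, 3950, 2800]);
translate([2500, 150, 0]) cube([150, 1000, 2800]);
translate([2500, 2400, 0]) cube([150, 1700, 2800]);


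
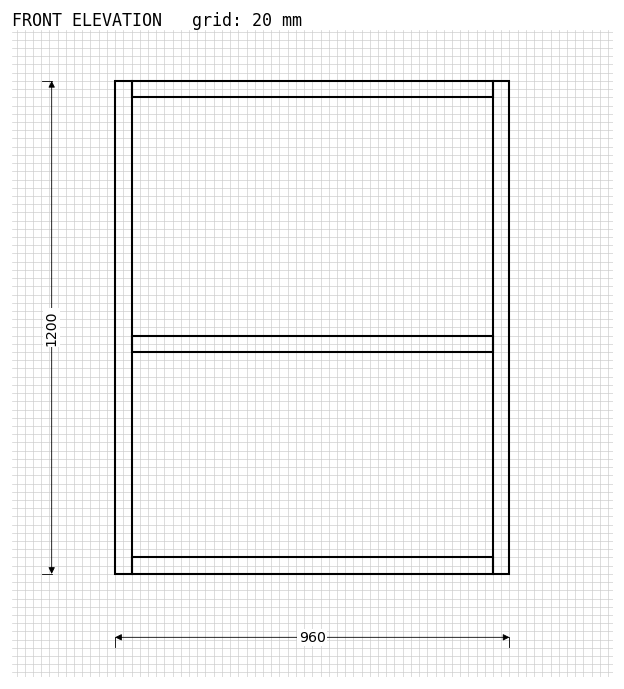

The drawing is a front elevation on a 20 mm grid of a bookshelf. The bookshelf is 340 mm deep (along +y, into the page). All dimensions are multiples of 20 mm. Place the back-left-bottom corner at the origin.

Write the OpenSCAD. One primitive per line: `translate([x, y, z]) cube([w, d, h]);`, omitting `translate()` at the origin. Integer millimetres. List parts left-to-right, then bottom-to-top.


cube([40, 340, 1200]);
translate([40, 0, 0]) cube([880, 340, 40]);
translate([40, 0, 540]) cube([880, 340, 40]);
translate([40, 0, 1160]) cube([880, 340, 40]);
translate([920, 0, 0]) cube([40, 340, 1200]);


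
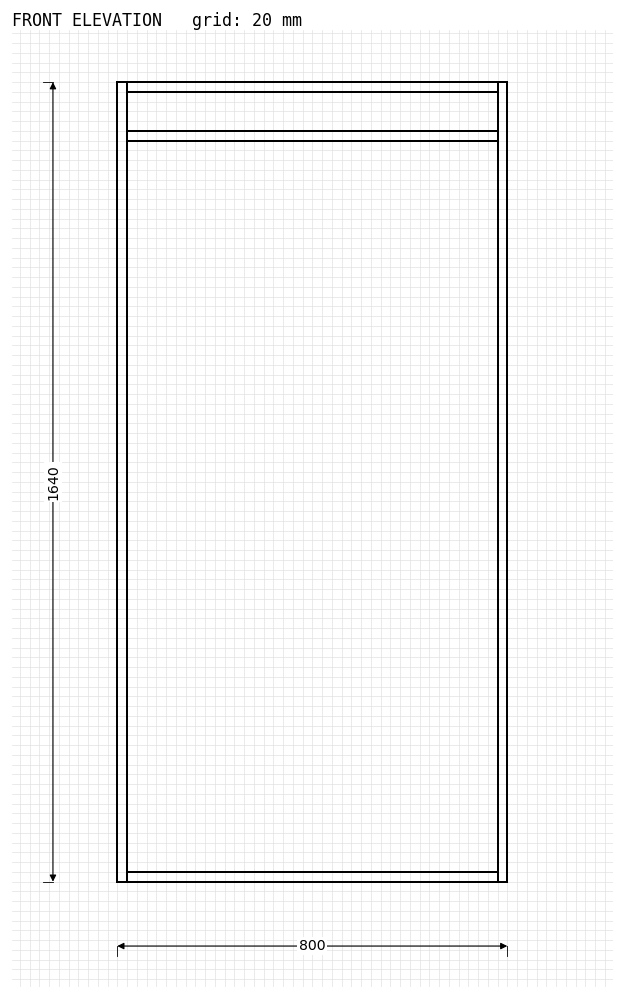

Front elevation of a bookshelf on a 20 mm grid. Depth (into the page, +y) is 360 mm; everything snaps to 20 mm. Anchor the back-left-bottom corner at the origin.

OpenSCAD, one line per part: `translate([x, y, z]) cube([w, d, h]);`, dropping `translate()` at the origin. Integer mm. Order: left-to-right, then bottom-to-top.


cube([20, 360, 1640]);
translate([20, 0, 0]) cube([760, 360, 20]);
translate([20, 0, 1520]) cube([760, 360, 20]);
translate([20, 0, 1620]) cube([760, 360, 20]);
translate([780, 0, 0]) cube([20, 360, 1640]);
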